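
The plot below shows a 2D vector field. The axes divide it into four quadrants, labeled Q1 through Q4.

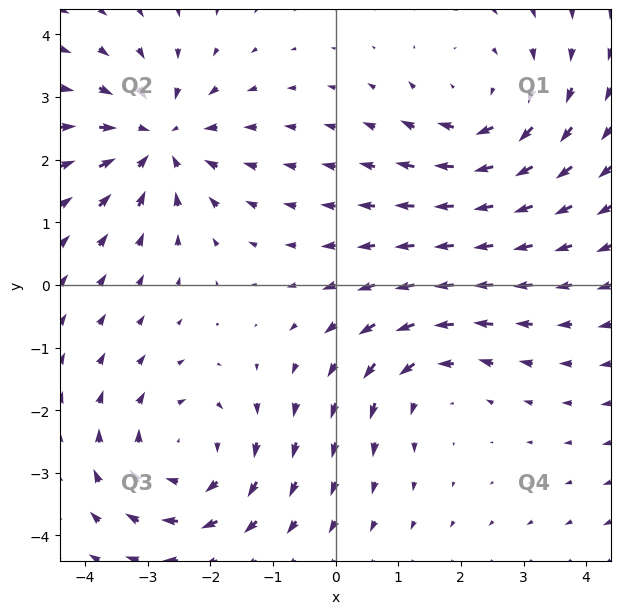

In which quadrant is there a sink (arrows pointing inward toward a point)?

The sink sits at approximately (-2.8, 2.3), which lies in quadrant Q2. The divergence there is about -5, negative as expected for a sink.

Q2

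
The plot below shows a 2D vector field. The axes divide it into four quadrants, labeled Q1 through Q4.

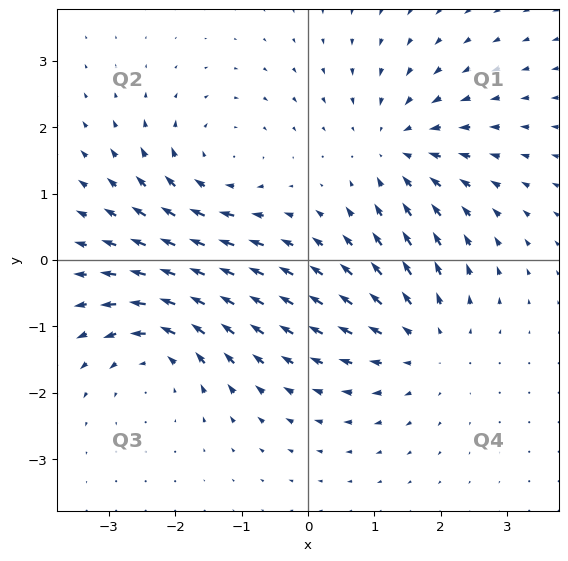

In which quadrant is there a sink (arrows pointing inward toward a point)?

The sink sits at approximately (1.3, 1.7), which lies in quadrant Q1. The divergence there is about -4, negative as expected for a sink.

Q1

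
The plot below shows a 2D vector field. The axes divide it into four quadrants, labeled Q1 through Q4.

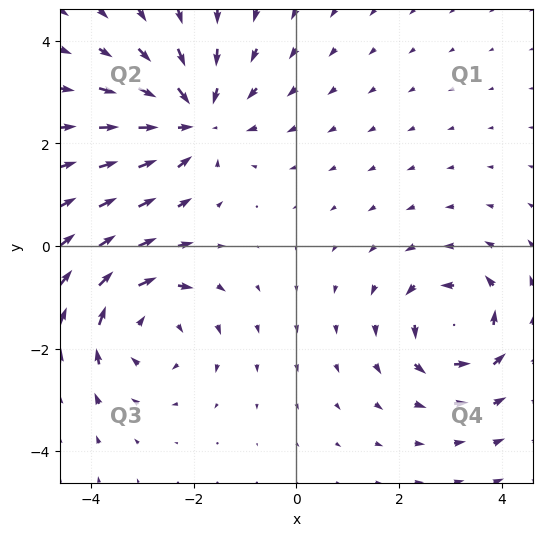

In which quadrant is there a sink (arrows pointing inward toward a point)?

The sink sits at approximately (-2.0, 2.5), which lies in quadrant Q2. The divergence there is about -4, negative as expected for a sink.

Q2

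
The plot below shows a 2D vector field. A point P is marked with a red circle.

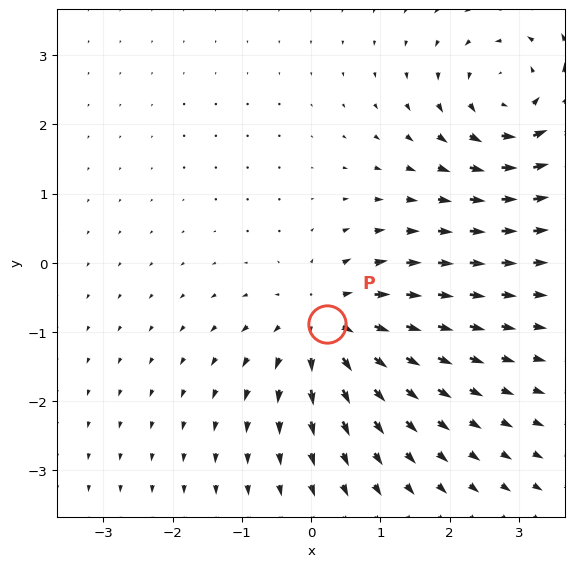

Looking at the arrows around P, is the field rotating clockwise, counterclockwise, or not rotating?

not rotating

Near P at (0.2, -0.9) the arrows show no circulation. The curl there is ≈0.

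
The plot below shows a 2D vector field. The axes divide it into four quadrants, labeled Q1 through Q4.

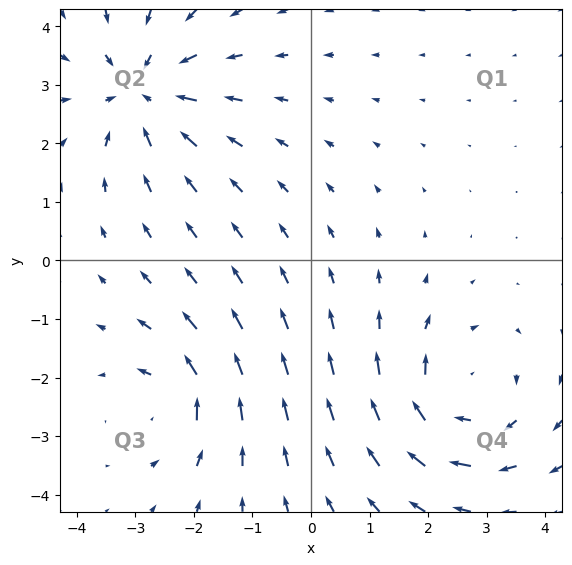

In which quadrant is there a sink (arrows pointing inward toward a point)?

The sink sits at approximately (-2.9, 2.9), which lies in quadrant Q2. The divergence there is about -4, negative as expected for a sink.

Q2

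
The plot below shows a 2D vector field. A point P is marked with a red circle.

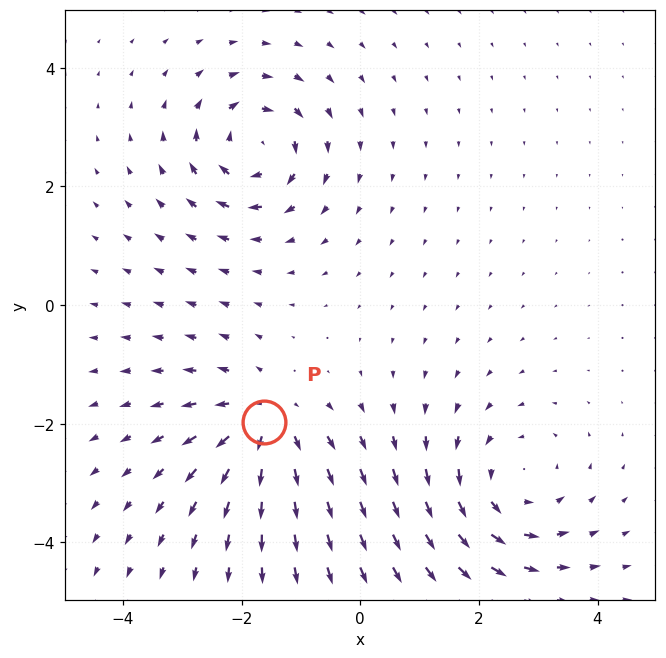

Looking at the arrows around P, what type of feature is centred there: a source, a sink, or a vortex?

source

At P (-1.6, -2.0) the arrows spread outward. Divergence about +4, curl ≈0 — positive divergence with near-zero curl is a source.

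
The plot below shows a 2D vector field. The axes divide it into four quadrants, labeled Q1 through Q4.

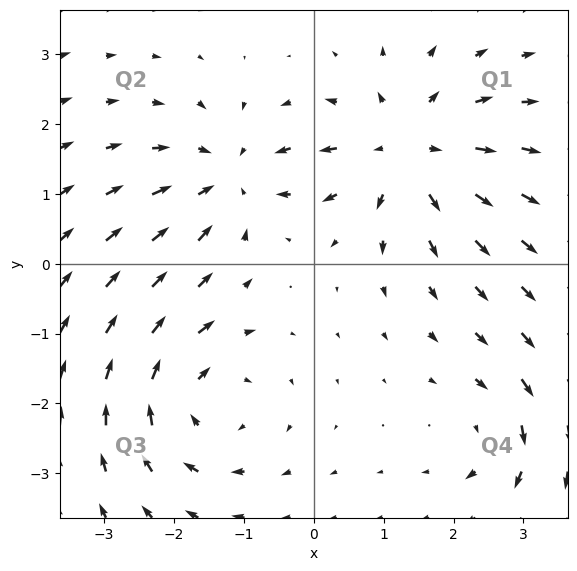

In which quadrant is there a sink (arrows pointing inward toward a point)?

The sink sits at approximately (-1.2, 1.2), which lies in quadrant Q2. The divergence there is about -4, negative as expected for a sink.

Q2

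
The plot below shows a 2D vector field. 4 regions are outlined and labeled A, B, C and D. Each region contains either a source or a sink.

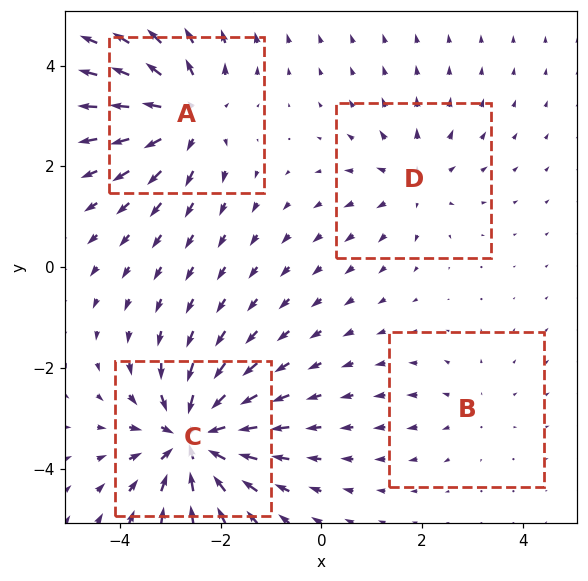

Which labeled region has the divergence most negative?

C

Divergence at each region's feature centre — A: about +6, B: about +2, C: about -8, D: about +3. Region C is most negative.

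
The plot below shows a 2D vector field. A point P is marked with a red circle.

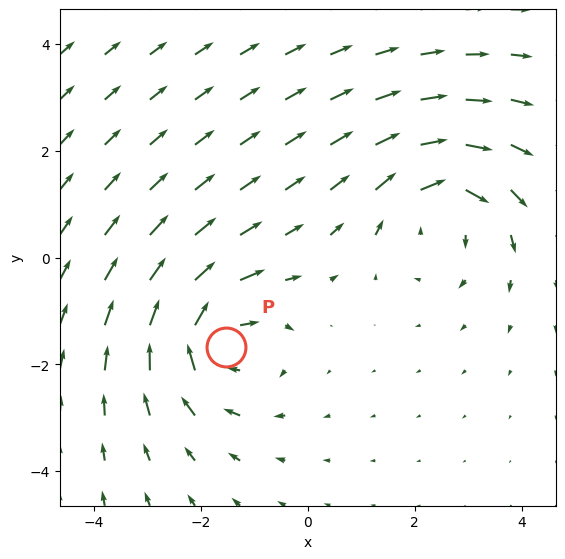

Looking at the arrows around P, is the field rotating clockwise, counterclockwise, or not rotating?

Near P at (-1.5, -1.7) the arrows circulate clockwise. The curl (z-component) there is about -5; negative curl means clockwise rotation.

clockwise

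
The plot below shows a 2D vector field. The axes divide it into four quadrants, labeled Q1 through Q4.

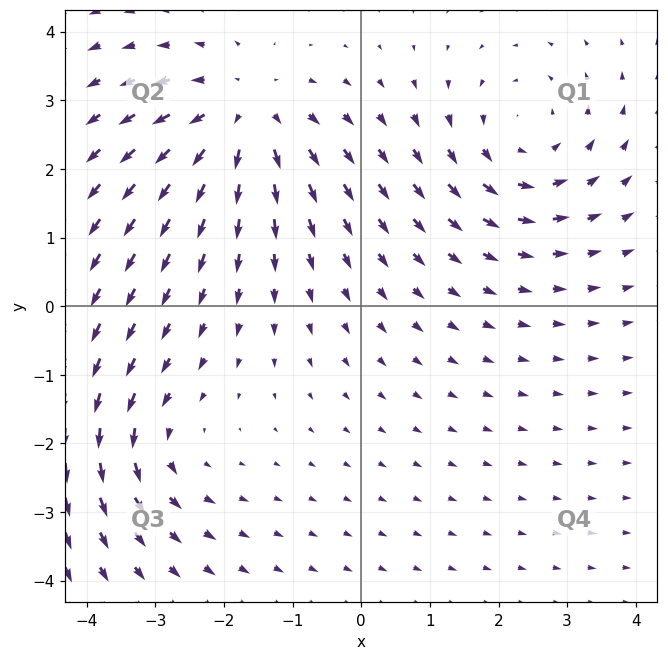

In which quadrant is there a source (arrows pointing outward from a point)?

Q2

The source sits at approximately (-1.7, 2.8), which lies in quadrant Q2. The divergence there is about +4, positive as expected for a source.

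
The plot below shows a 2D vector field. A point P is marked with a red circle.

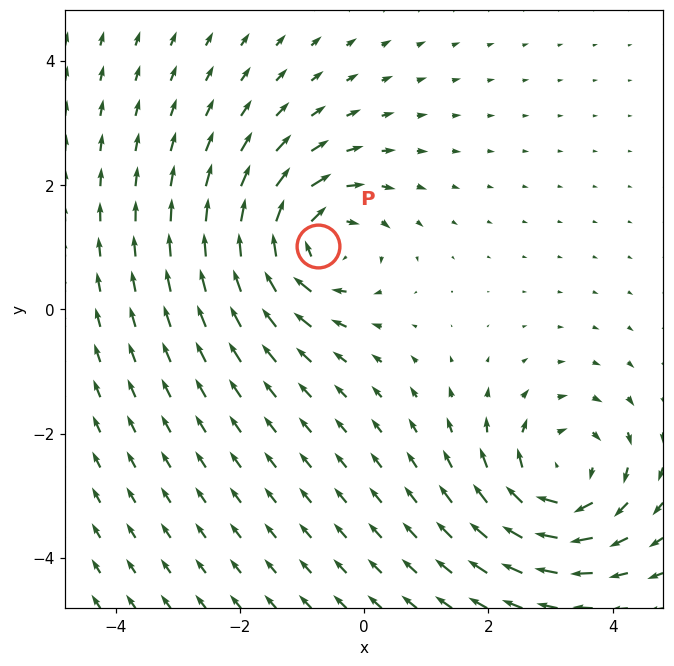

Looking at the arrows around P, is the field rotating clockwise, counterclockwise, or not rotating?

Near P at (-0.7, 1.0) the arrows circulate clockwise. The curl (z-component) there is about -5; negative curl means clockwise rotation.

clockwise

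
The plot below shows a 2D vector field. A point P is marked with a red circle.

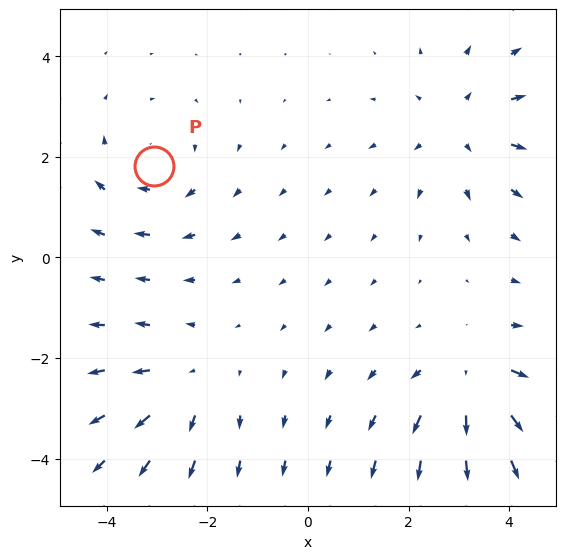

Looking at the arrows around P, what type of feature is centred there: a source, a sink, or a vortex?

At P (-3.1, 1.8) the arrows circulate clockwise. Divergence ≈0, curl about -3 — near-zero divergence with nonzero curl is a vortex.

vortex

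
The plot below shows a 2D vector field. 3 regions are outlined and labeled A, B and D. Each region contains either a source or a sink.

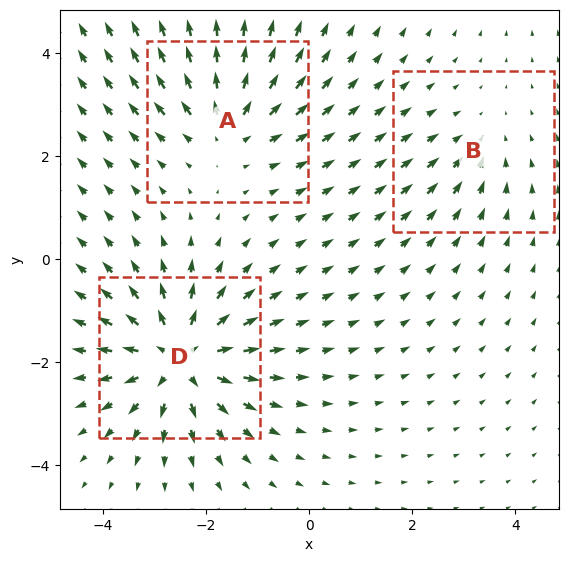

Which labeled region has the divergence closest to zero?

Divergence at each region's feature centre — A: about +3, B: about -2, D: about +5. Region B is closest to zero.

B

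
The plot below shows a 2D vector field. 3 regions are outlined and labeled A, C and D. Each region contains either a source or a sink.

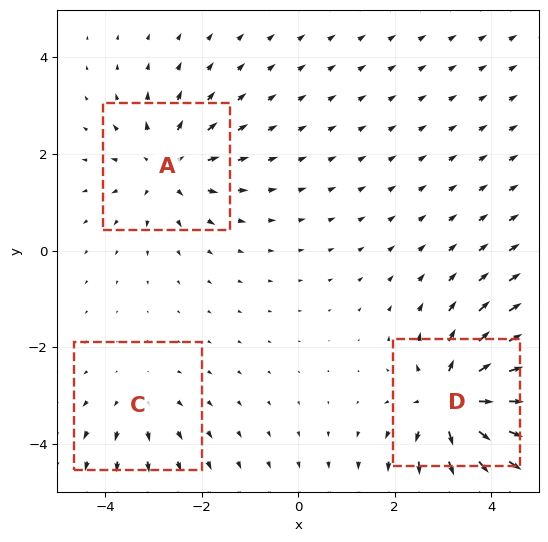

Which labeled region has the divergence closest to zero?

C

Divergence at each region's feature centre — A: about +4, C: about +2, D: about +6. Region C is closest to zero.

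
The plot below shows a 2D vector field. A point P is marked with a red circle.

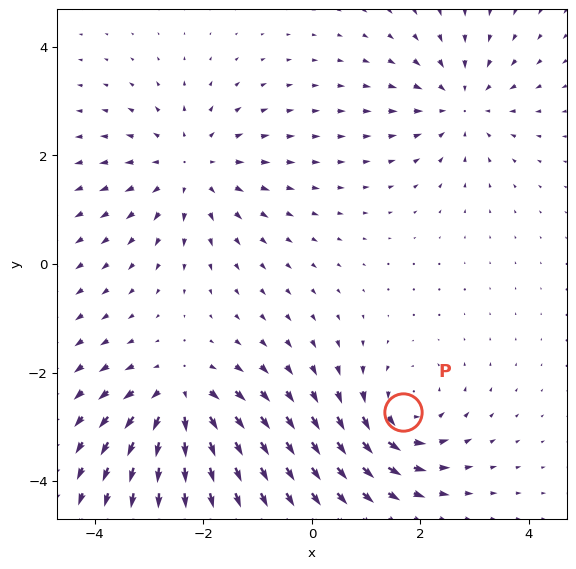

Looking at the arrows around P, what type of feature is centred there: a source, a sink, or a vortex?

At P (1.7, -2.7) the arrows circulate counterclockwise. Divergence ≈0, curl about +5 — near-zero divergence with nonzero curl is a vortex.

vortex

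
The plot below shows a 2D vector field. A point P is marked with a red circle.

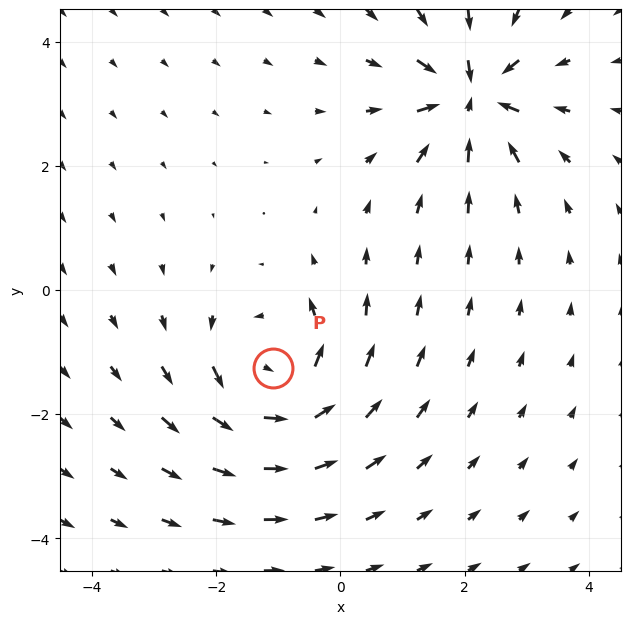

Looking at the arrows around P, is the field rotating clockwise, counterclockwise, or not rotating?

Near P at (-1.1, -1.3) the arrows circulate counterclockwise. The curl (z-component) there is about +4; positive curl means counterclockwise rotation.

counterclockwise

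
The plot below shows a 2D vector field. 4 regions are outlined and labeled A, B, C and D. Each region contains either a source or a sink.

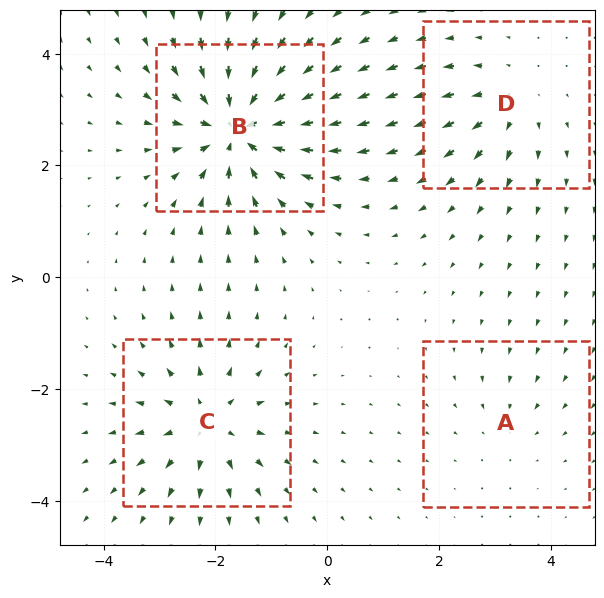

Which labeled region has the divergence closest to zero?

A

Divergence at each region's feature centre — A: about -2, B: about -9, C: about +6, D: about +4. Region A is closest to zero.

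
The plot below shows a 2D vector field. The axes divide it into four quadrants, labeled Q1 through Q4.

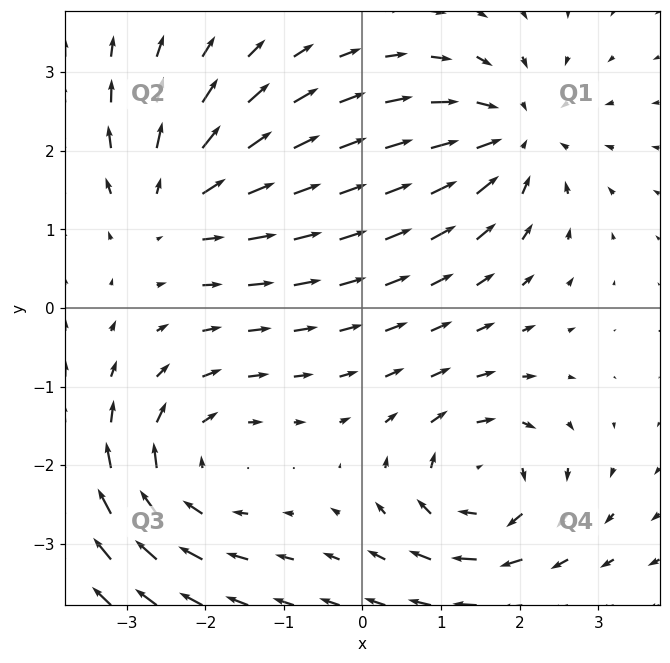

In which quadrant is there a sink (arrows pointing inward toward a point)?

Q1

The sink sits at approximately (1.9, 2.2), which lies in quadrant Q1. The divergence there is about -3, negative as expected for a sink.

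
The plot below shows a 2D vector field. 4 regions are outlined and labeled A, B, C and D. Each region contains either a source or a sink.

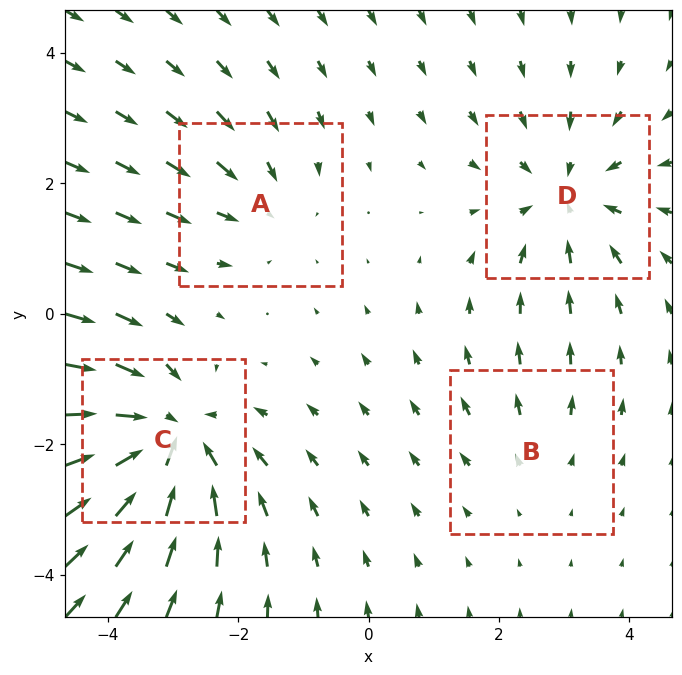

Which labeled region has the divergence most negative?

Divergence at each region's feature centre — A: about -3, B: about +2, C: about -6, D: about -4. Region C is most negative.

C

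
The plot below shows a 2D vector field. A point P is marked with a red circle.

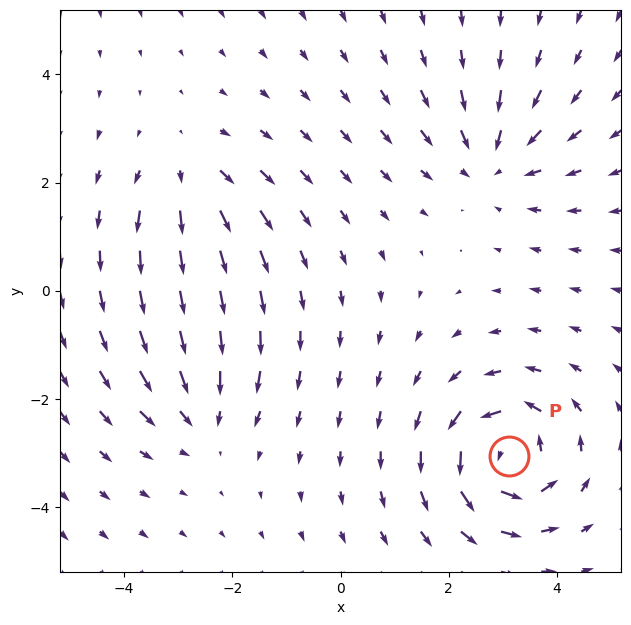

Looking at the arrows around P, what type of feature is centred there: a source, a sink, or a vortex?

At P (3.1, -3.1) the arrows circulate counterclockwise. Divergence ≈0, curl about +6 — near-zero divergence with nonzero curl is a vortex.

vortex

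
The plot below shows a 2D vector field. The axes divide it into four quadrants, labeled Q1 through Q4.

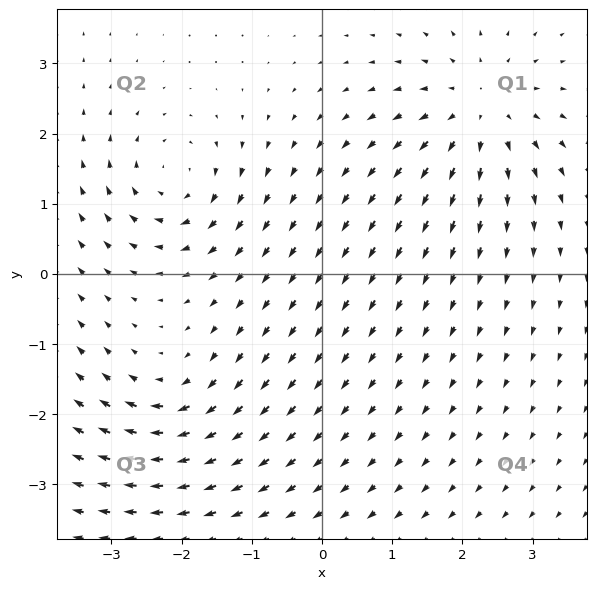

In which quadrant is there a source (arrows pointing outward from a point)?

Q1

The source sits at approximately (2.3, 2.3), which lies in quadrant Q1. The divergence there is about +4, positive as expected for a source.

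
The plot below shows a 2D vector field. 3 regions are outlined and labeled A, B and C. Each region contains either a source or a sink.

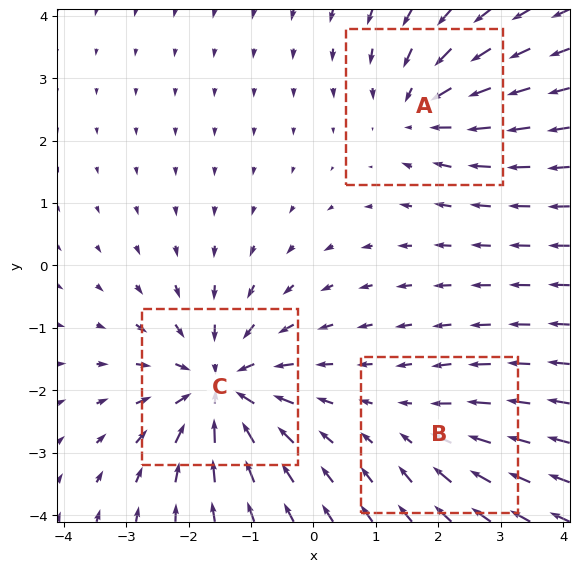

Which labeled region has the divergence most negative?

C

Divergence at each region's feature centre — A: about -3, B: about -2, C: about -5. Region C is most negative.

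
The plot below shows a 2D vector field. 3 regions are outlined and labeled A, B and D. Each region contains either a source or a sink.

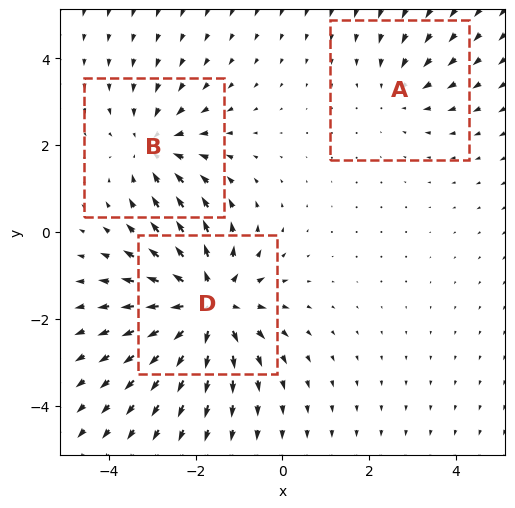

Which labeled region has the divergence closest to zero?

A

Divergence at each region's feature centre — A: about -2, B: about -3, D: about +5. Region A is closest to zero.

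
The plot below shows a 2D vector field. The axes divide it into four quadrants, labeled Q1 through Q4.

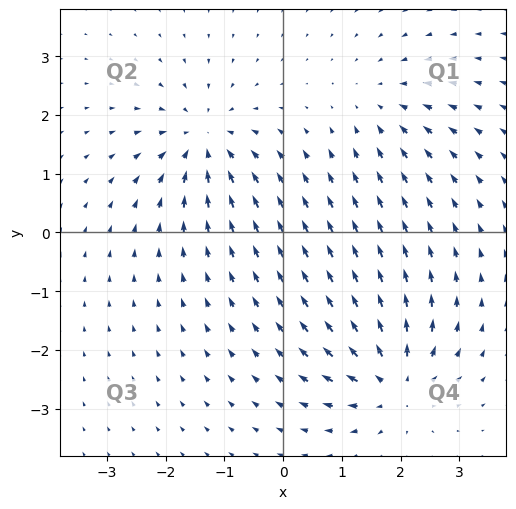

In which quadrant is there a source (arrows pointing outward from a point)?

Q4

The source sits at approximately (1.9, -2.6), which lies in quadrant Q4. The divergence there is about +5, positive as expected for a source.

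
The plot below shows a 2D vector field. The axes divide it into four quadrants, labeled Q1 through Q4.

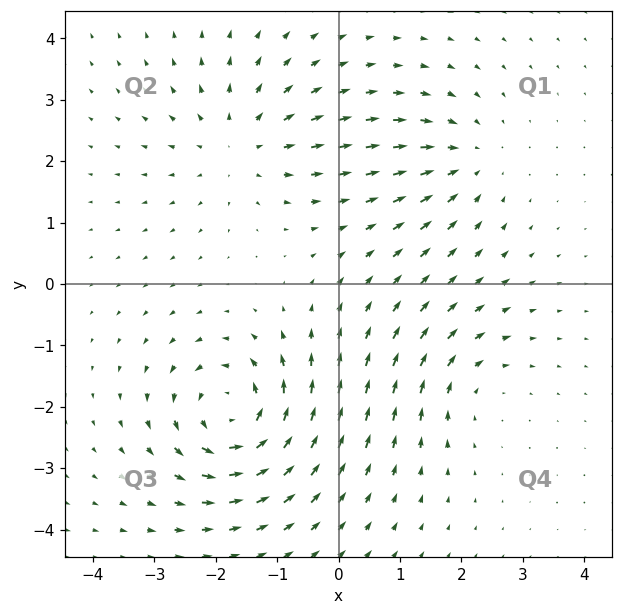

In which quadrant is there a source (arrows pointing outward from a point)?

Q2

The source sits at approximately (-1.6, 2.3), which lies in quadrant Q2. The divergence there is about +3, positive as expected for a source.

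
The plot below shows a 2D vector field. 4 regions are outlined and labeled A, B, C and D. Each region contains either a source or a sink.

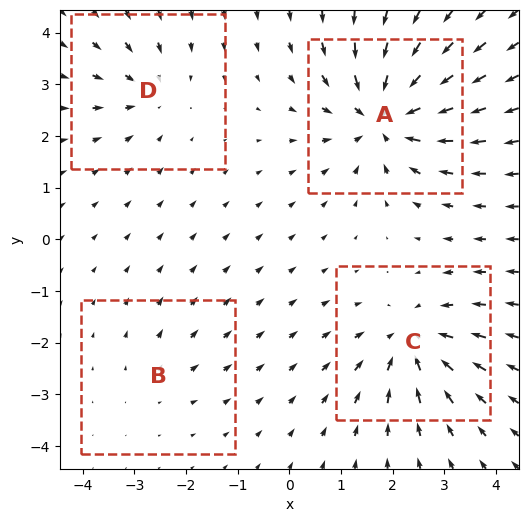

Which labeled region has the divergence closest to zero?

B

Divergence at each region's feature centre — A: about -8, B: about +2, C: about -6, D: about -4. Region B is closest to zero.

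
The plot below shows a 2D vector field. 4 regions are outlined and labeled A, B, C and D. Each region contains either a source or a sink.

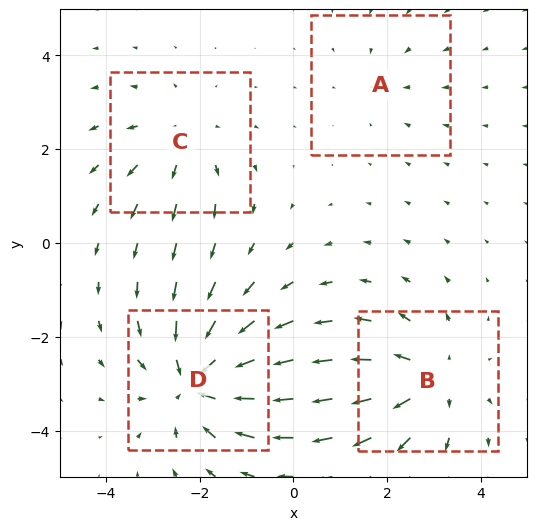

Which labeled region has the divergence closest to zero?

Divergence at each region's feature centre — A: about -2, B: about +4, C: about +3, D: about -6. Region A is closest to zero.

A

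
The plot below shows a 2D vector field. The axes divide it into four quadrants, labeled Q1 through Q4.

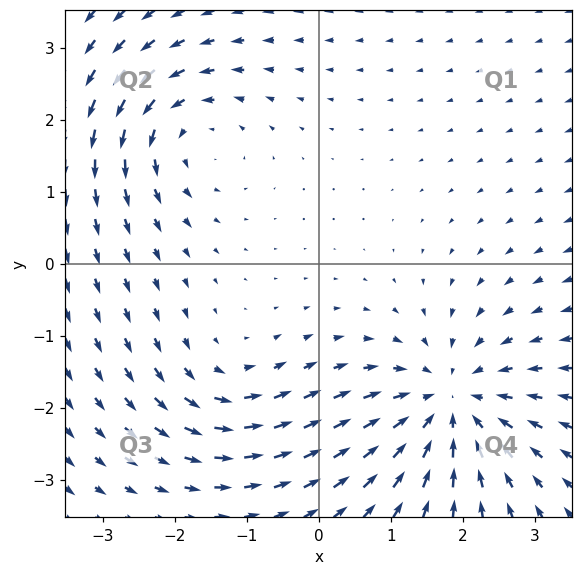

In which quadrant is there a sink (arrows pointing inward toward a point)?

Q4

The sink sits at approximately (1.8, -1.9), which lies in quadrant Q4. The divergence there is about -5, negative as expected for a sink.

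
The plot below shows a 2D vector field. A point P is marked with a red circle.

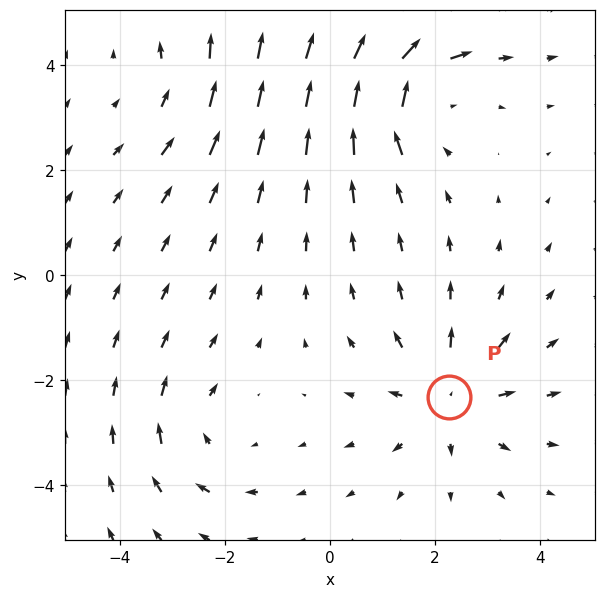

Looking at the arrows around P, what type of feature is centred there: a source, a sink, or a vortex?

At P (2.3, -2.3) the arrows spread outward. Divergence about +5, curl ≈0 — positive divergence with near-zero curl is a source.

source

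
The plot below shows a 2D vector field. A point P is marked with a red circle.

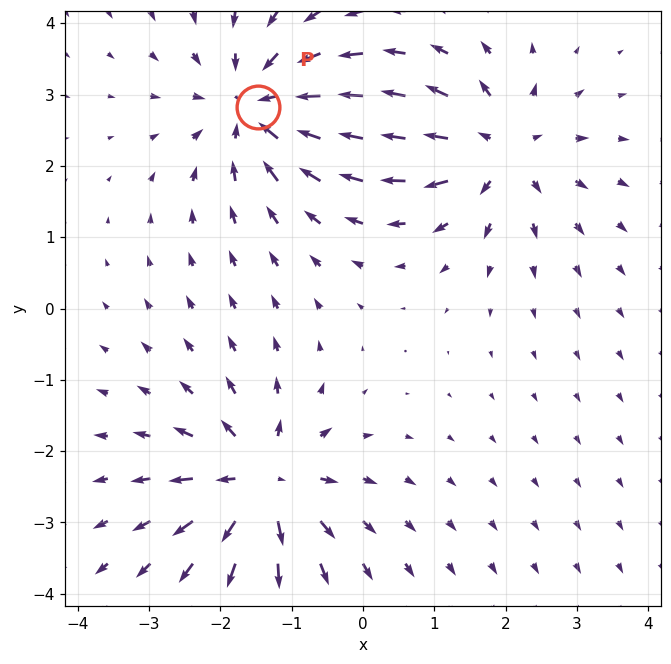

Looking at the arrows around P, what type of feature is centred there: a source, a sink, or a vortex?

sink

At P (-1.5, 2.8) the arrows converge inward. Divergence about -5, curl ≈0 — negative divergence with near-zero curl is a sink.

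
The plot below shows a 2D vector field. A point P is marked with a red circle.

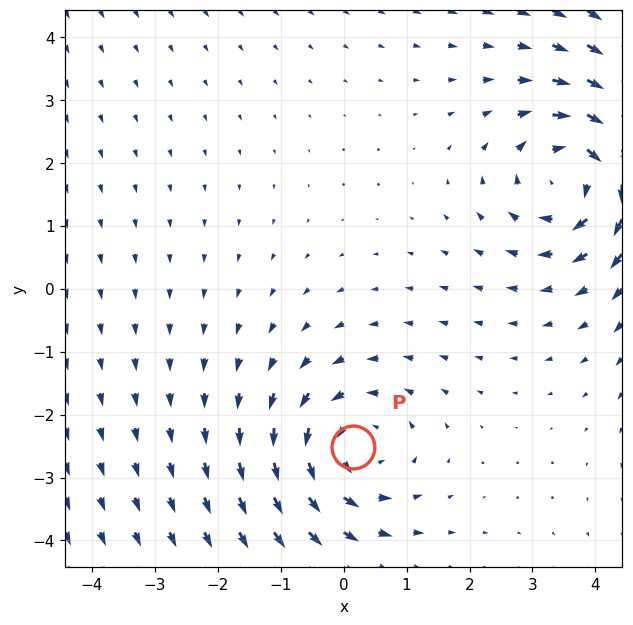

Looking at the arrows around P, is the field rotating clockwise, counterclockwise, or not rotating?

counterclockwise

Near P at (0.1, -2.5) the arrows circulate counterclockwise. The curl (z-component) there is about +3; positive curl means counterclockwise rotation.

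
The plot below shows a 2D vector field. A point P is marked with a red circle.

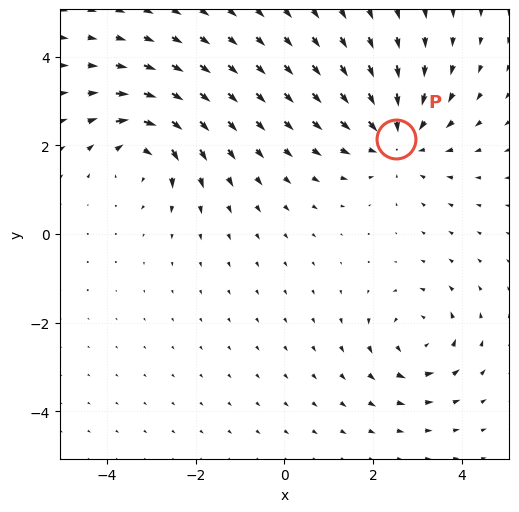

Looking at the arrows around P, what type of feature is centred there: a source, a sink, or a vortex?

At P (2.5, 2.1) the arrows converge inward. Divergence about -3, curl ≈0 — negative divergence with near-zero curl is a sink.

sink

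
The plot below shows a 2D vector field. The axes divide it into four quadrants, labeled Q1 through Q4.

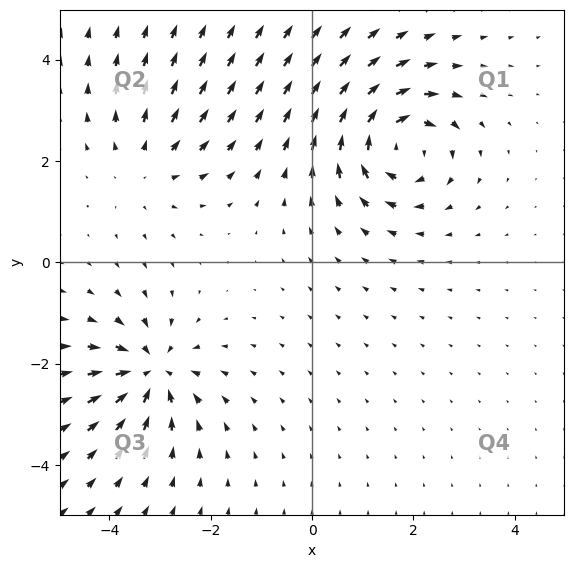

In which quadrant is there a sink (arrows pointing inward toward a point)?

The sink sits at approximately (-3.2, -2.2), which lies in quadrant Q3. The divergence there is about -5, negative as expected for a sink.

Q3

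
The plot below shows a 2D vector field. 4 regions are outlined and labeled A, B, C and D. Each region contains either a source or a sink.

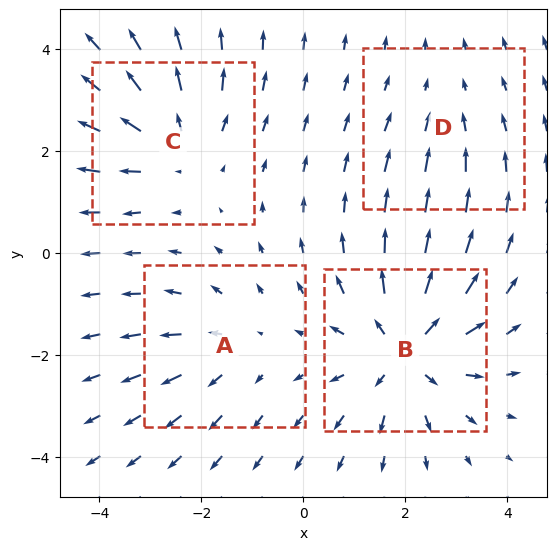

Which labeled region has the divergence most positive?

Divergence at each region's feature centre — A: about +3, B: about +6, C: about +4, D: about -2. Region B is most positive.

B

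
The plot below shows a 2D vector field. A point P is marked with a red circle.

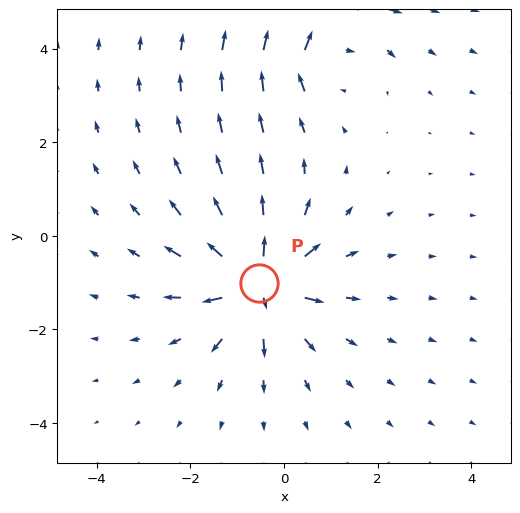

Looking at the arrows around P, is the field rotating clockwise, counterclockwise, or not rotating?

not rotating

Near P at (-0.5, -1.0) the arrows show no circulation. The curl there is ≈0.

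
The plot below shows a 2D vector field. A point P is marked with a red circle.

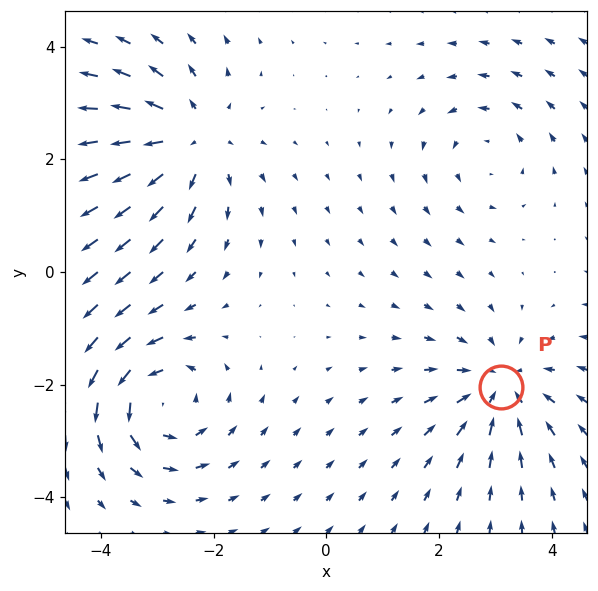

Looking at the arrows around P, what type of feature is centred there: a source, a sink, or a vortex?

sink

At P (3.1, -2.0) the arrows converge inward. Divergence about -4, curl ≈0 — negative divergence with near-zero curl is a sink.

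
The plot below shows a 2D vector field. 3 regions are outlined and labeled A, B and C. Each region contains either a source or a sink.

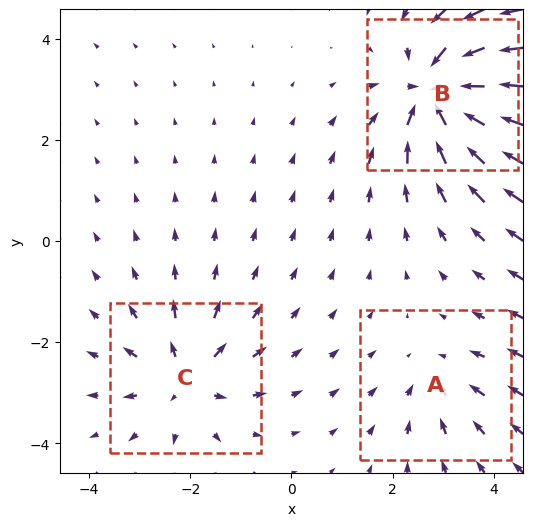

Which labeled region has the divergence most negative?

Divergence at each region's feature centre — A: about -2, B: about -6, C: about +4. Region B is most negative.

B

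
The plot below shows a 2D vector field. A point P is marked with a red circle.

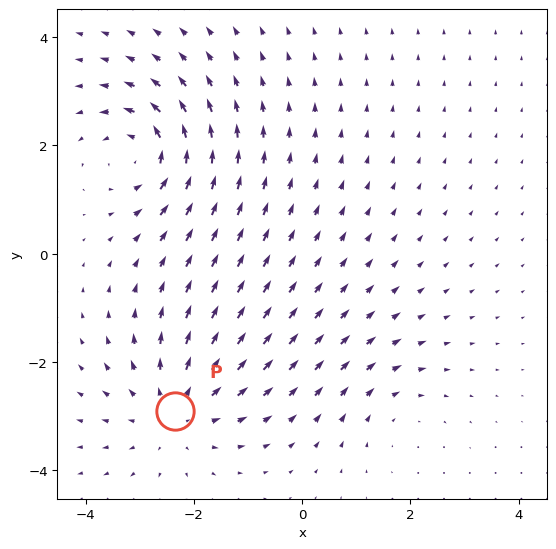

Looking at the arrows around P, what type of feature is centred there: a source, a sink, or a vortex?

At P (-2.3, -2.9) the arrows spread outward. Divergence about +4, curl ≈0 — positive divergence with near-zero curl is a source.

source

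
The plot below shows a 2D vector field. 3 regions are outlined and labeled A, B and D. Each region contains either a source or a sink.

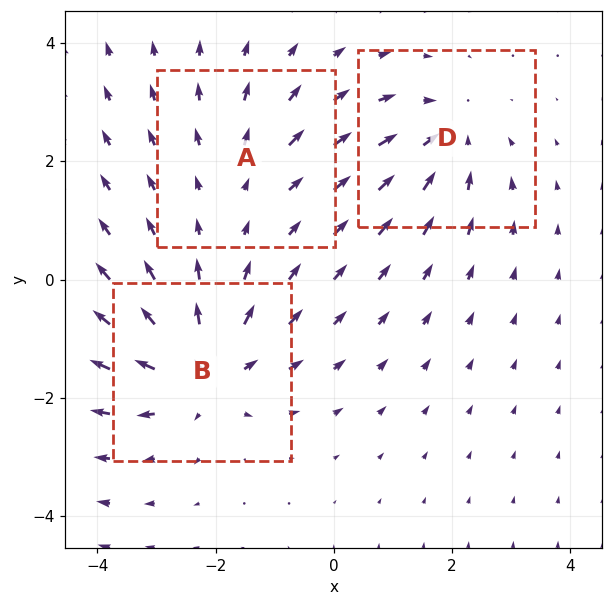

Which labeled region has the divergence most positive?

Divergence at each region's feature centre — A: about +2, B: about +4, D: about -3. Region B is most positive.

B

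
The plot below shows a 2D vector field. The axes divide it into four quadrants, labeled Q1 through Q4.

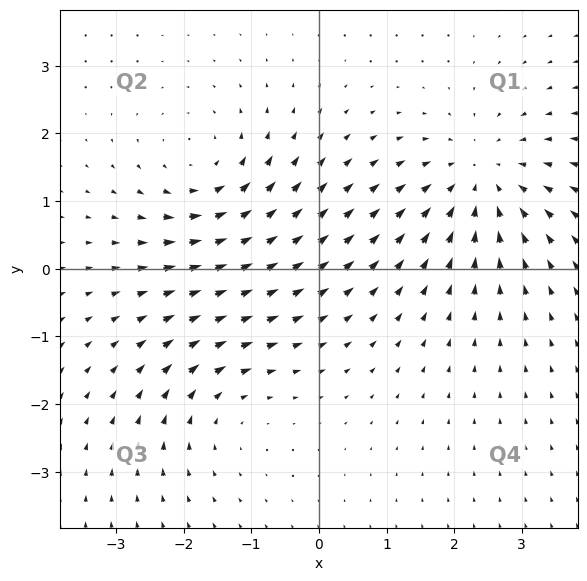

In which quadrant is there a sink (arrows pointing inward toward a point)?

The sink sits at approximately (2.4, 1.3), which lies in quadrant Q1. The divergence there is about -3, negative as expected for a sink.

Q1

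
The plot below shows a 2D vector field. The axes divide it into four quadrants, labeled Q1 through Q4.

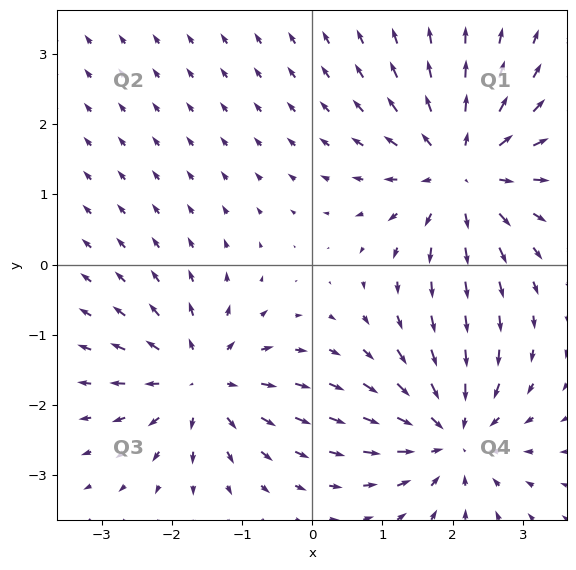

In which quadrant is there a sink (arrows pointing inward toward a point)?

Q4

The sink sits at approximately (2.0, -2.4), which lies in quadrant Q4. The divergence there is about -4, negative as expected for a sink.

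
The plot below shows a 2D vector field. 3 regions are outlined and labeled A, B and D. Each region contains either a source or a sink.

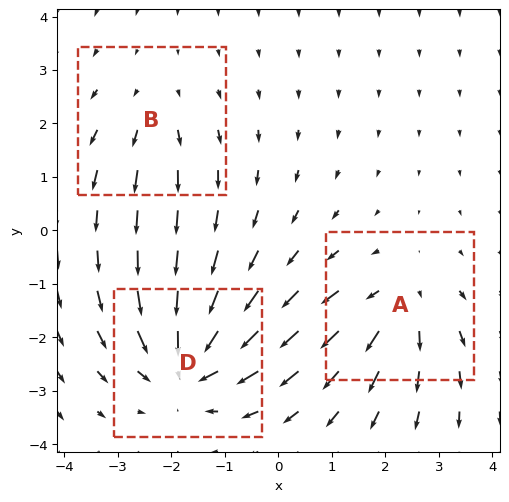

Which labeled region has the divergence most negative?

Divergence at each region's feature centre — A: about +3, B: about +2, D: about -5. Region D is most negative.

D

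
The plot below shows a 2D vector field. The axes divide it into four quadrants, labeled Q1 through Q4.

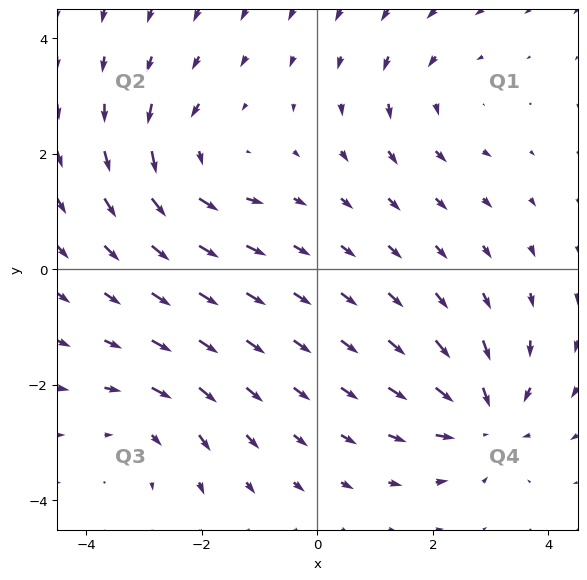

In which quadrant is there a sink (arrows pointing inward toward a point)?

Q4

The sink sits at approximately (2.9, -2.5), which lies in quadrant Q4. The divergence there is about -6, negative as expected for a sink.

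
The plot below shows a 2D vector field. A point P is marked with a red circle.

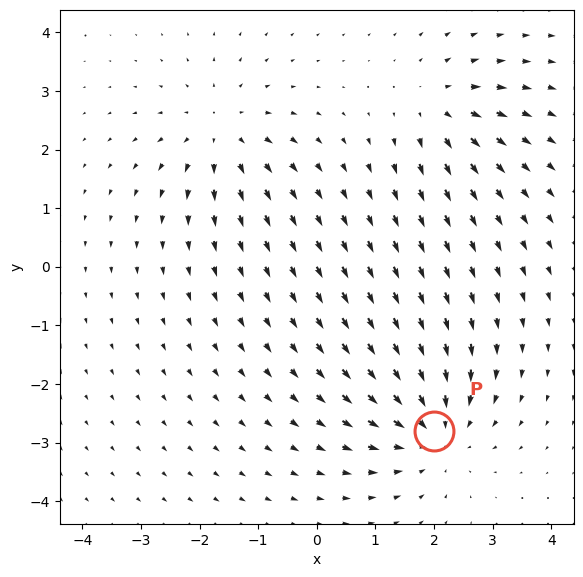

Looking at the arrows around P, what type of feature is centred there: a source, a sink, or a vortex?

At P (2.0, -2.8) the arrows converge inward. Divergence about -5, curl ≈0 — negative divergence with near-zero curl is a sink.

sink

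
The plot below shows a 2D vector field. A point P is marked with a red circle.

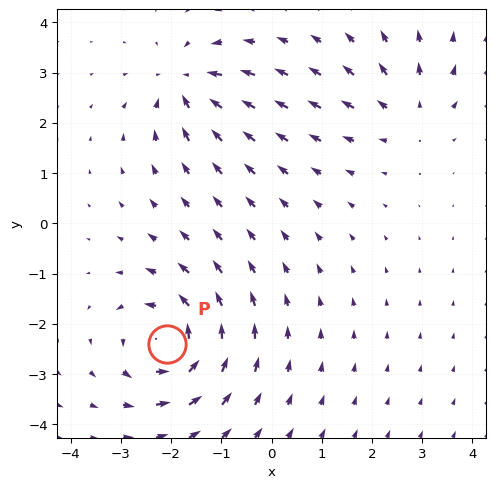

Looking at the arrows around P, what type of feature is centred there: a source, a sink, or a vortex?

vortex

At P (-2.1, -2.4) the arrows circulate counterclockwise. Divergence ≈0, curl about +6 — near-zero divergence with nonzero curl is a vortex.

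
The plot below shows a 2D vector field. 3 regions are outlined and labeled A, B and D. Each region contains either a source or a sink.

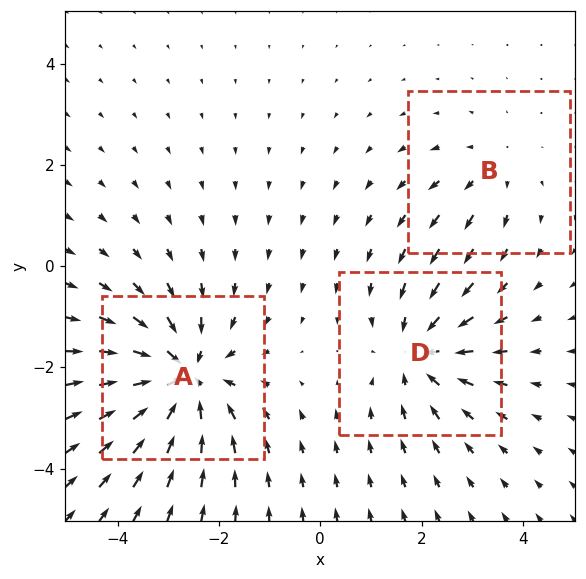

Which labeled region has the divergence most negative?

A

Divergence at each region's feature centre — A: about -5, B: about +2, D: about -3. Region A is most negative.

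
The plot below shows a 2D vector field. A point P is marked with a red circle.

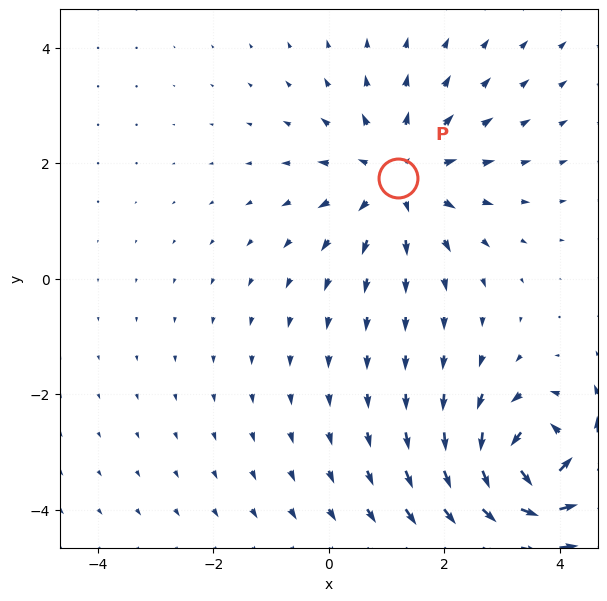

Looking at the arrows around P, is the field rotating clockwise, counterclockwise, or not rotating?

Near P at (1.2, 1.7) the arrows show no circulation. The curl there is ≈0.

not rotating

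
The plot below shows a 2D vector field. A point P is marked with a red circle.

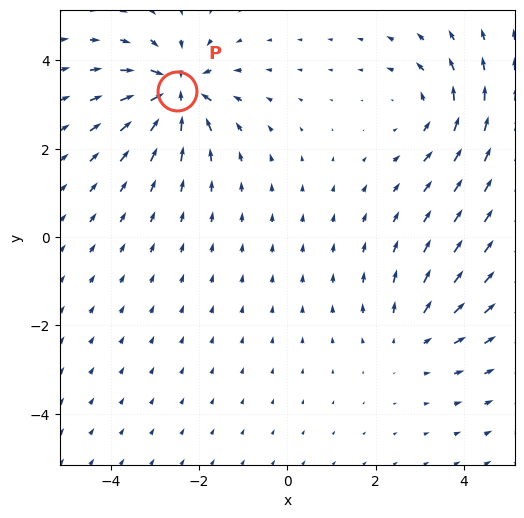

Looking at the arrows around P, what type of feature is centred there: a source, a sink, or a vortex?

sink

At P (-2.5, 3.3) the arrows converge inward. Divergence about -6, curl ≈0 — negative divergence with near-zero curl is a sink.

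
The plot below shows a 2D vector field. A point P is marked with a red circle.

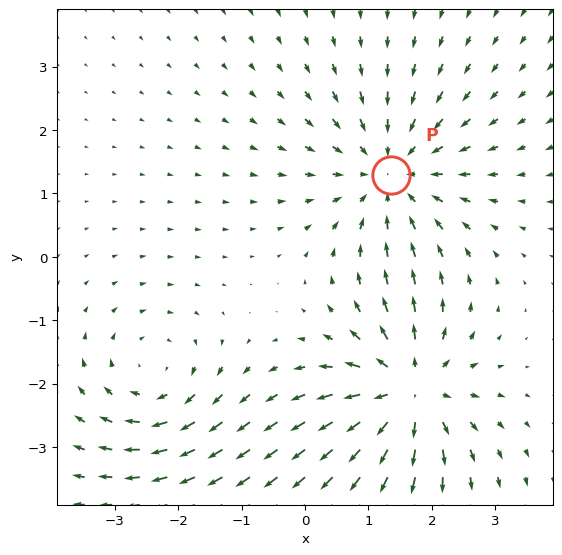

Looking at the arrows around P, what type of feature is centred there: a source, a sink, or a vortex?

sink

At P (1.4, 1.3) the arrows converge inward. Divergence about -4, curl ≈0 — negative divergence with near-zero curl is a sink.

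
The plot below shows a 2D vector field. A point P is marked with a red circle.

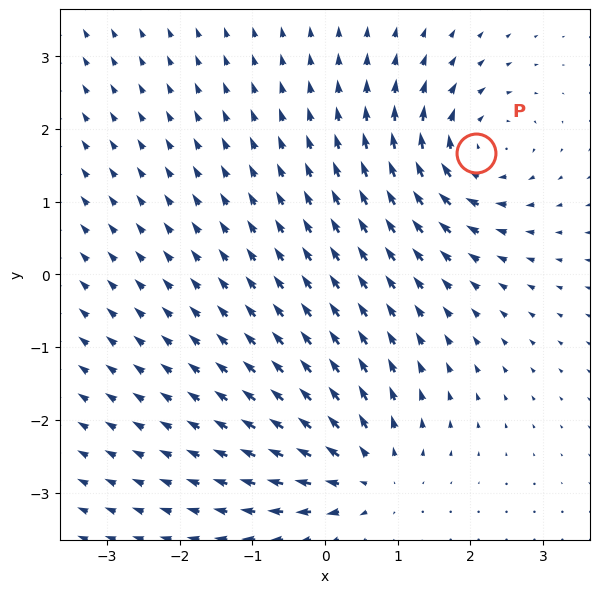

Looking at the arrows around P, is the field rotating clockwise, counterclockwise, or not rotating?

clockwise

Near P at (2.1, 1.7) the arrows circulate clockwise. The curl (z-component) there is about -5; negative curl means clockwise rotation.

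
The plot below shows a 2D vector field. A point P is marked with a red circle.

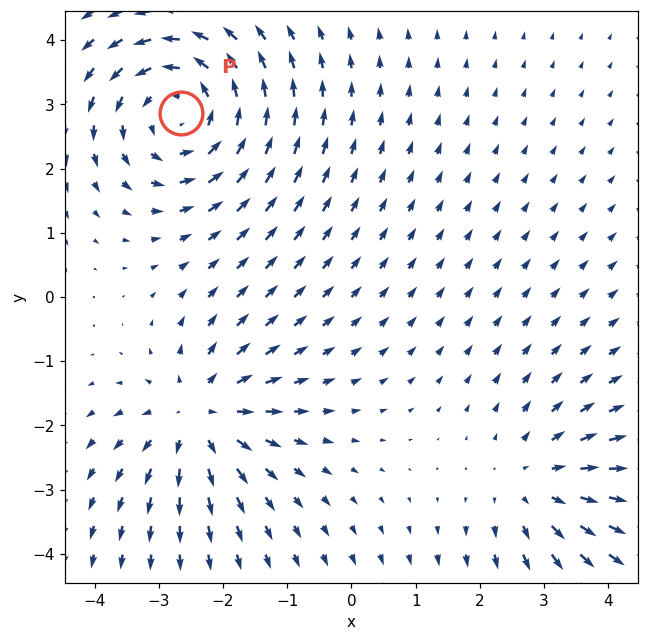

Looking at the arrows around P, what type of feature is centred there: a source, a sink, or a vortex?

vortex

At P (-2.7, 2.9) the arrows circulate counterclockwise. Divergence ≈0, curl about +4 — near-zero divergence with nonzero curl is a vortex.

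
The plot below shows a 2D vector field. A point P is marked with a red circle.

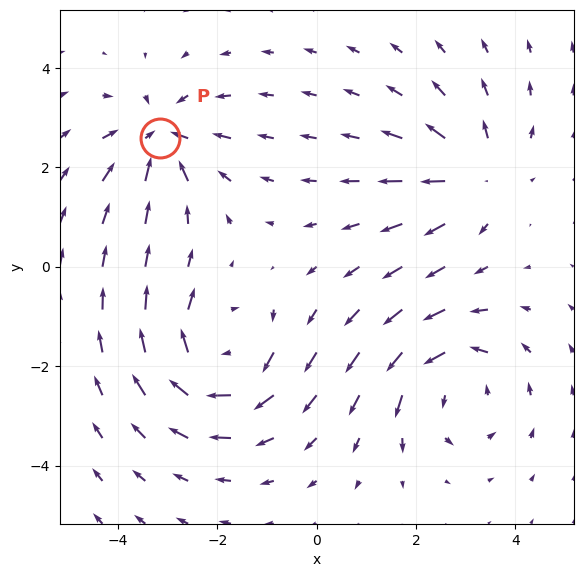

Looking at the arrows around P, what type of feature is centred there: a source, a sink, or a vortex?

sink

At P (-3.1, 2.6) the arrows converge inward. Divergence about -5, curl ≈0 — negative divergence with near-zero curl is a sink.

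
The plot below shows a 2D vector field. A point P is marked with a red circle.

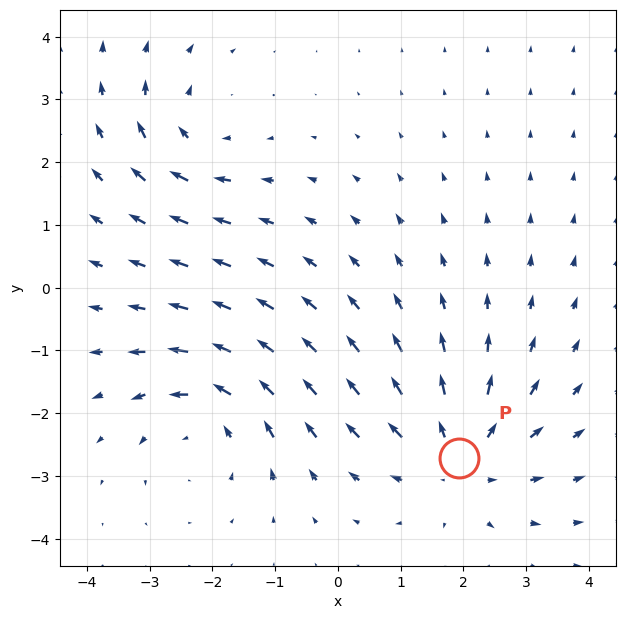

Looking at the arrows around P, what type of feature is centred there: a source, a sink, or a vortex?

At P (1.9, -2.7) the arrows spread outward. Divergence about +4, curl ≈0 — positive divergence with near-zero curl is a source.

source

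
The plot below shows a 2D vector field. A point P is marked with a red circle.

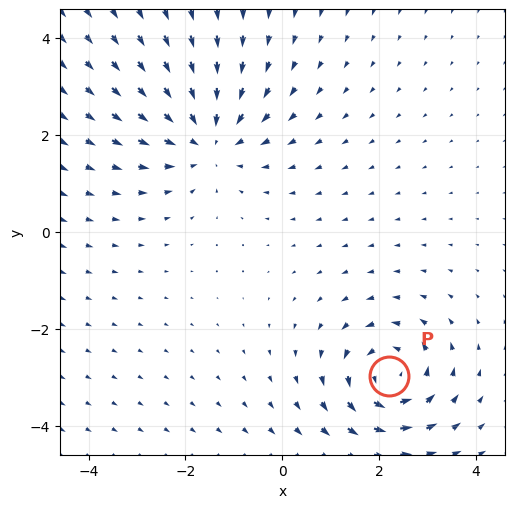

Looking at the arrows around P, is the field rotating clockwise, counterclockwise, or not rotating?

counterclockwise

Near P at (2.2, -3.0) the arrows circulate counterclockwise. The curl (z-component) there is about +5; positive curl means counterclockwise rotation.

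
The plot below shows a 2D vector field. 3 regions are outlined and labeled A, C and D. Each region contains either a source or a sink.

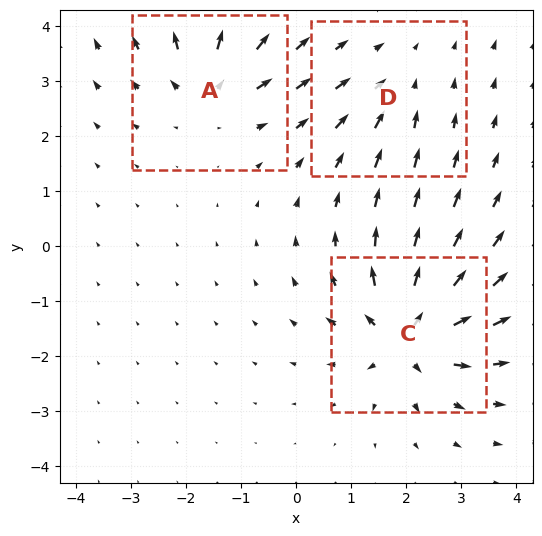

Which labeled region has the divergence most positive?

C

Divergence at each region's feature centre — A: about +4, C: about +6, D: about -3. Region C is most positive.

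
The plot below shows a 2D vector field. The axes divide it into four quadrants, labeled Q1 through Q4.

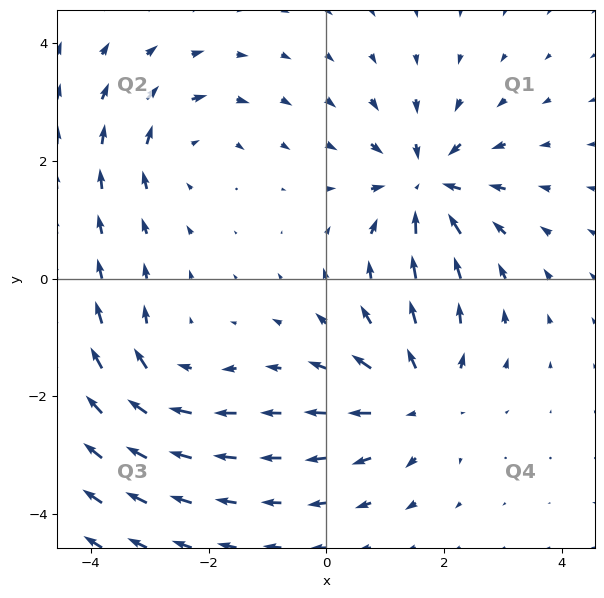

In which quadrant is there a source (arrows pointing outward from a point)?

Q4

The source sits at approximately (1.6, -2.0), which lies in quadrant Q4. The divergence there is about +4, positive as expected for a source.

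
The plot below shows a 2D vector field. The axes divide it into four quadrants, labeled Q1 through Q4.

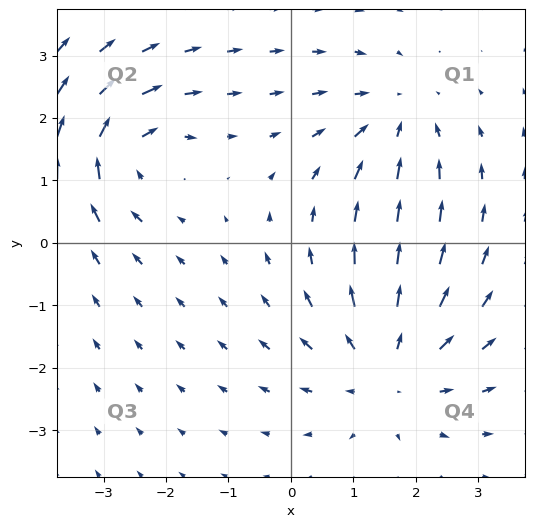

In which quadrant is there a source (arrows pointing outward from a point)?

Q4

The source sits at approximately (1.6, -2.0), which lies in quadrant Q4. The divergence there is about +3, positive as expected for a source.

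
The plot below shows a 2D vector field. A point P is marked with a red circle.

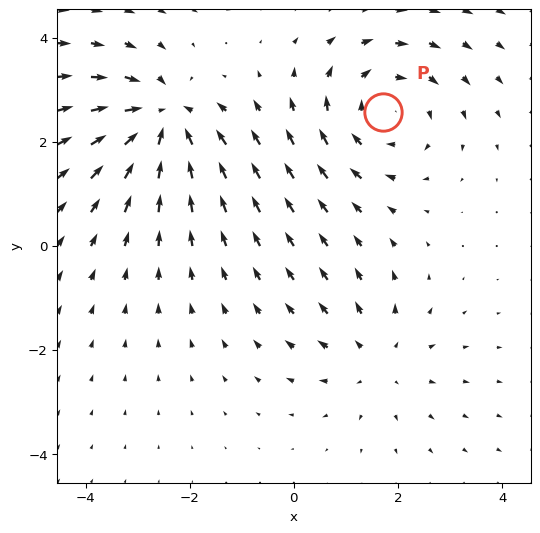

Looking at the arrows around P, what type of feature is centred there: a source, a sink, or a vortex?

vortex

At P (1.7, 2.6) the arrows circulate clockwise. Divergence ≈0, curl about -4 — near-zero divergence with nonzero curl is a vortex.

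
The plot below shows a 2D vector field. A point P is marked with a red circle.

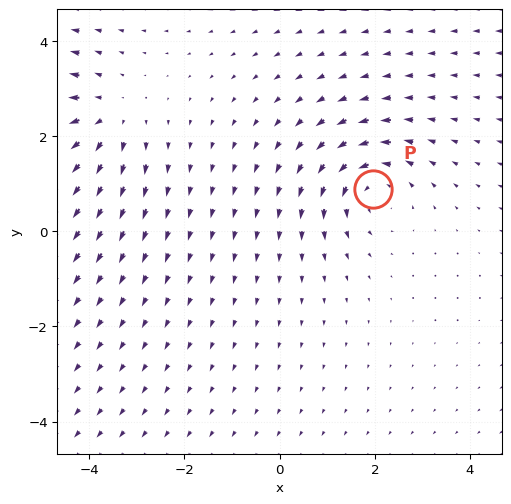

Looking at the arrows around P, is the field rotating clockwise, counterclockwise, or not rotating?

Near P at (2.0, 0.9) the arrows circulate counterclockwise. The curl (z-component) there is about +3; positive curl means counterclockwise rotation.

counterclockwise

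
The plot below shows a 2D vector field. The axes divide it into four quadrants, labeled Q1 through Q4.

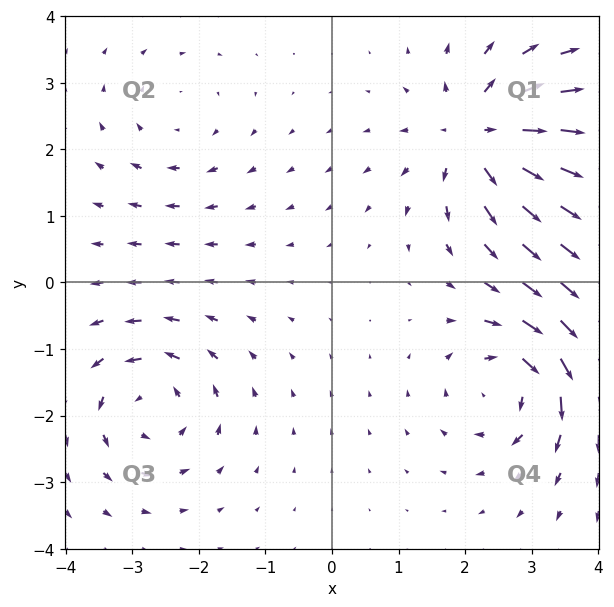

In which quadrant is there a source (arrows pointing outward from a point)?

Q1

The source sits at approximately (2.2, 2.2), which lies in quadrant Q1. The divergence there is about +6, positive as expected for a source.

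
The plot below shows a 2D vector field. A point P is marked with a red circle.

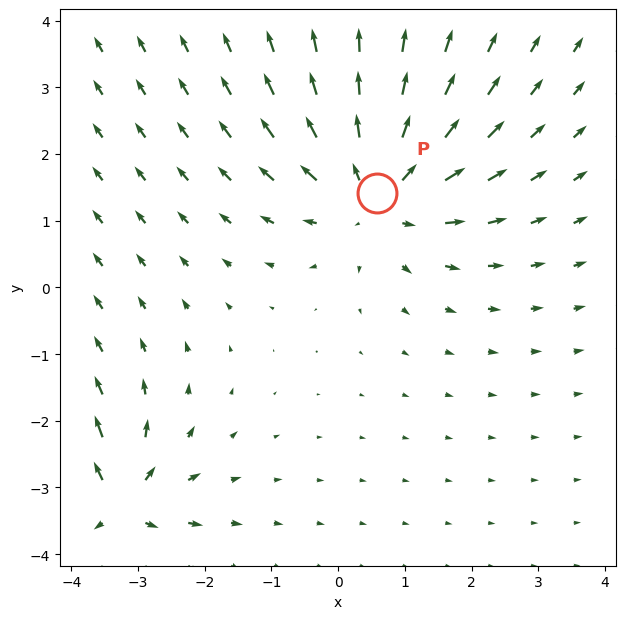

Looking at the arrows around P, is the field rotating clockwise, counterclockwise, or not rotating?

Near P at (0.6, 1.4) the arrows show no circulation. The curl there is ≈0.

not rotating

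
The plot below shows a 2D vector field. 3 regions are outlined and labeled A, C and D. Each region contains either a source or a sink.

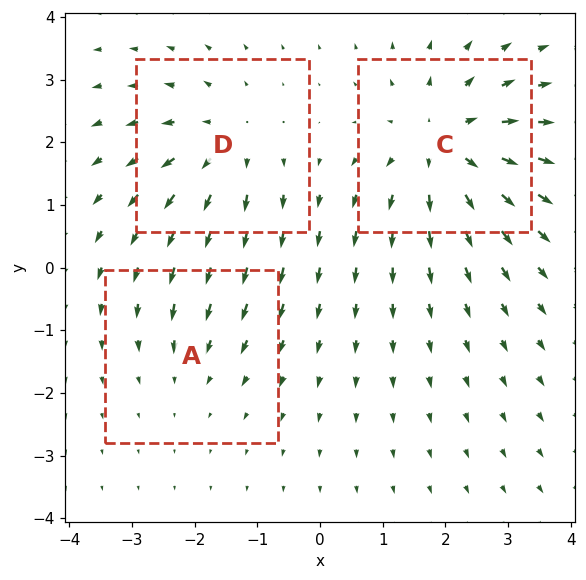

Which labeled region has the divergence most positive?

C

Divergence at each region's feature centre — A: about -2, C: about +5, D: about +3. Region C is most positive.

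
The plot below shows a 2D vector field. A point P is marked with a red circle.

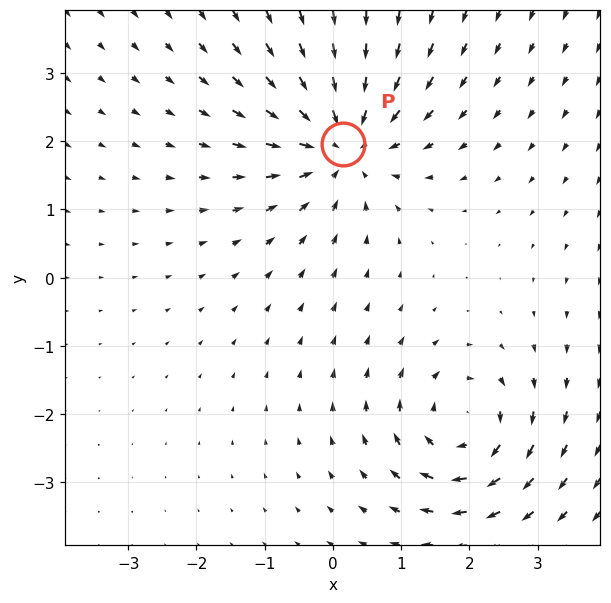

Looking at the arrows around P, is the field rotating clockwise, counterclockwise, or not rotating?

Near P at (0.1, 2.0) the arrows show no circulation. The curl there is ≈0.

not rotating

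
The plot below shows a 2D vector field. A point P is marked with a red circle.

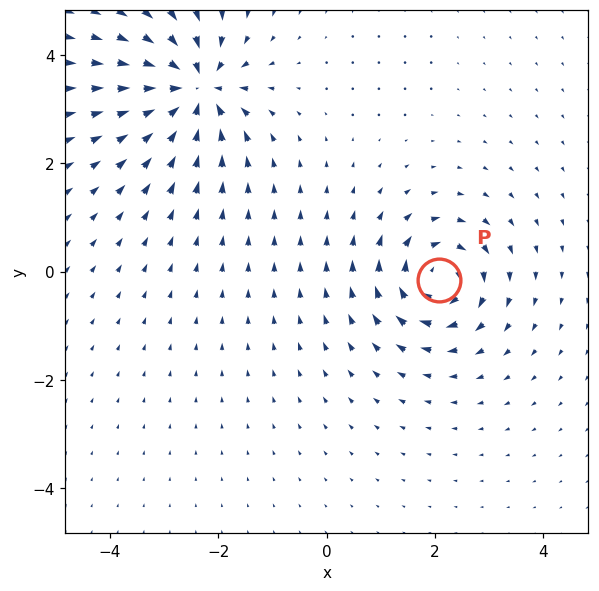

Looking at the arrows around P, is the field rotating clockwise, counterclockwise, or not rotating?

clockwise

Near P at (2.1, -0.2) the arrows circulate clockwise. The curl (z-component) there is about -6; negative curl means clockwise rotation.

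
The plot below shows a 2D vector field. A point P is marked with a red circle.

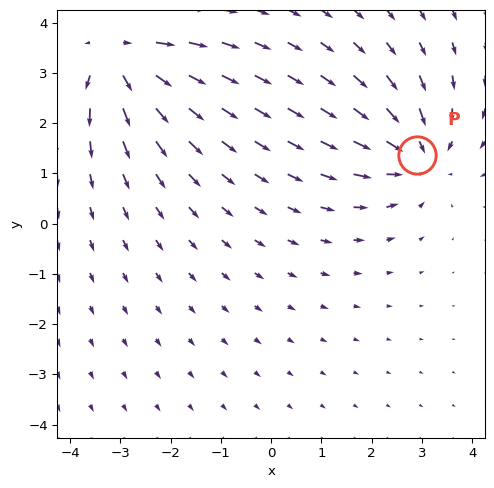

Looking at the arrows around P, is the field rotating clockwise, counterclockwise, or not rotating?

Near P at (2.9, 1.4) the arrows show no circulation. The curl there is ≈0.

not rotating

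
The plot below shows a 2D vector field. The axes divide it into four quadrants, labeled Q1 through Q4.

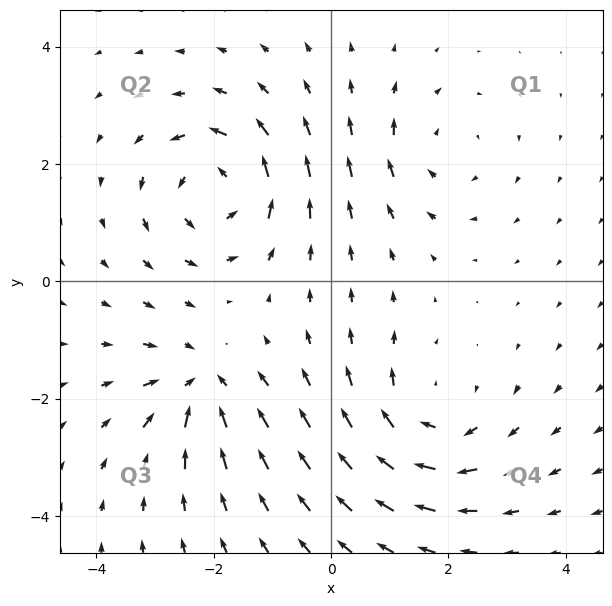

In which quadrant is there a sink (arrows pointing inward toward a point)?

The sink sits at approximately (-2.3, -1.8), which lies in quadrant Q3. The divergence there is about -5, negative as expected for a sink.

Q3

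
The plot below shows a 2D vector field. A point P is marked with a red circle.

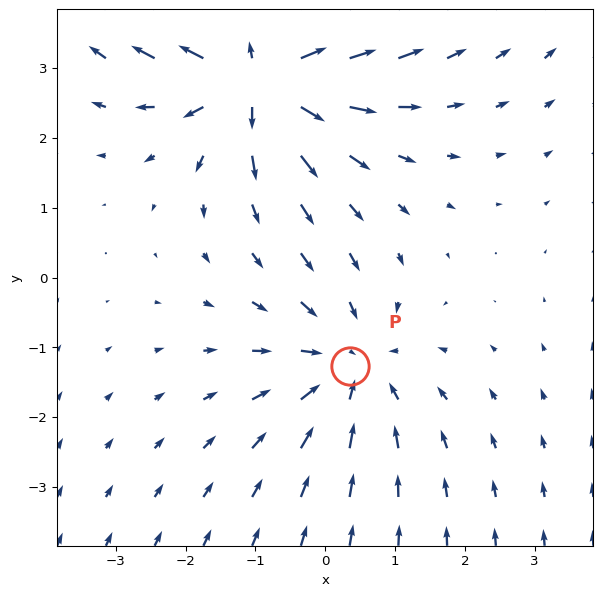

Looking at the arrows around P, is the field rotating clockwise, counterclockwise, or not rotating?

not rotating

Near P at (0.4, -1.3) the arrows show no circulation. The curl there is ≈0.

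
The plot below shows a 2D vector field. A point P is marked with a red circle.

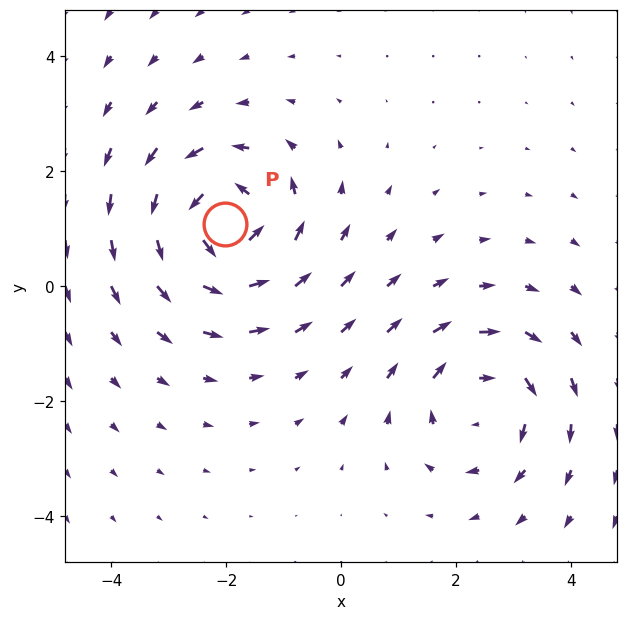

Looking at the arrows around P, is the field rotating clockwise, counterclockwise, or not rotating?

Near P at (-2.0, 1.1) the arrows circulate counterclockwise. The curl (z-component) there is about +5; positive curl means counterclockwise rotation.

counterclockwise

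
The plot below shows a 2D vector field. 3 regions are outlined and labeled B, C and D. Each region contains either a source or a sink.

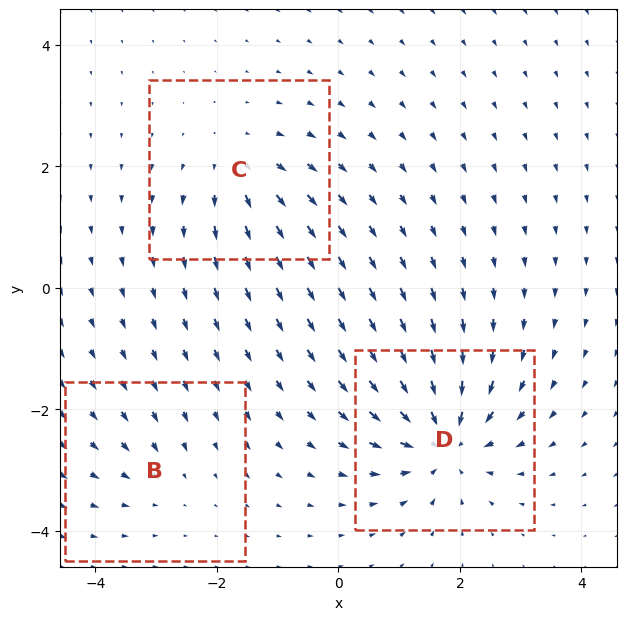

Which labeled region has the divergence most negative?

D

Divergence at each region's feature centre — B: about -2, C: about +3, D: about -6. Region D is most negative.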